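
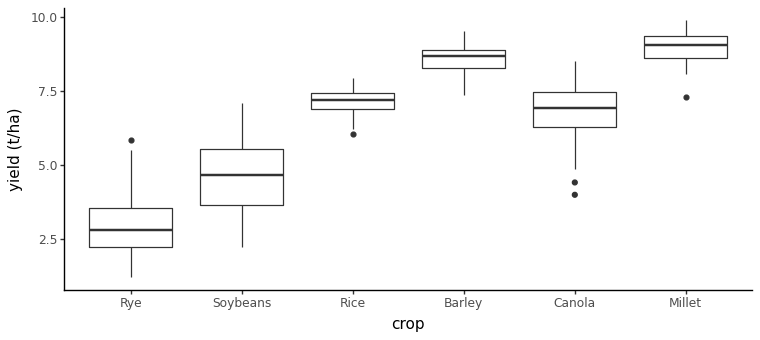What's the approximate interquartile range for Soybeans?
≈ 2

Q3 ≈ 6, Q1 ≈ 4; IQR ≈ 2.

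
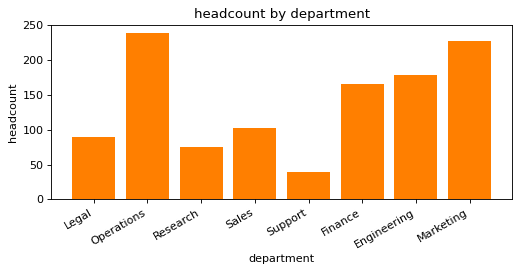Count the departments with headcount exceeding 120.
4

Above 120: Operations, Finance, Engineering, Marketing.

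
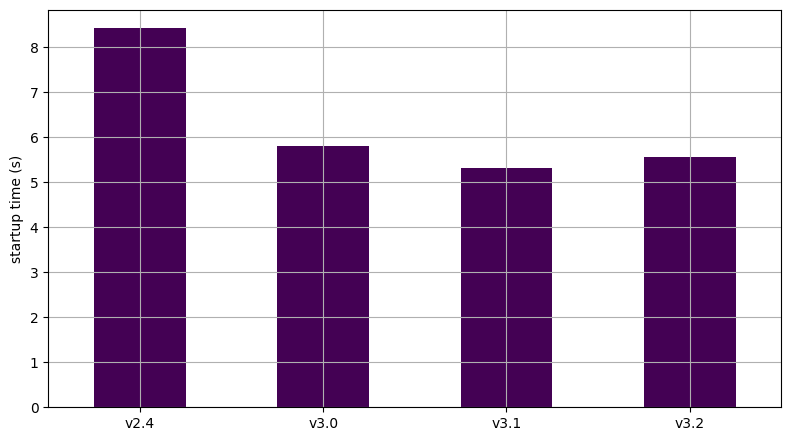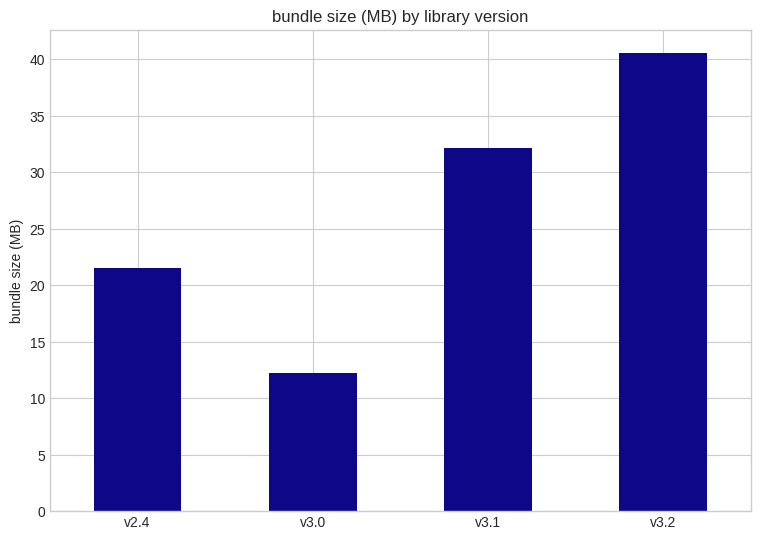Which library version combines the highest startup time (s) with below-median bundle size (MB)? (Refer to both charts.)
v2.4

Chart 2 median bundle size (MB) ≈ 25; below-median library versions: v2.4, v3.0. Among those, v2.4 has the highest startup time (s) (≈ 8).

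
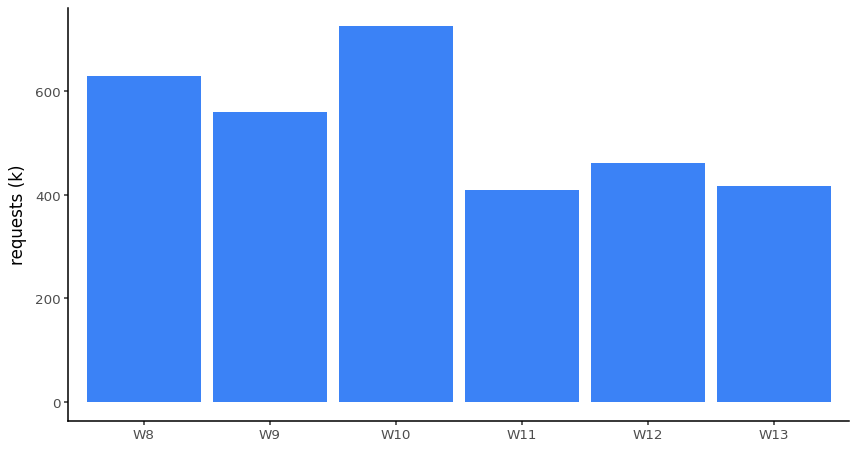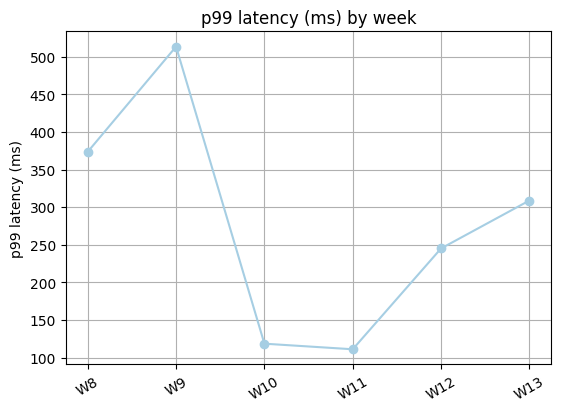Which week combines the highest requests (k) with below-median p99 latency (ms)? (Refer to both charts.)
Chart 2 median p99 latency (ms) ≈ 300; below-median weeks: W10, W11, W12. Among those, W10 has the highest requests (k) (≈ 700).

W10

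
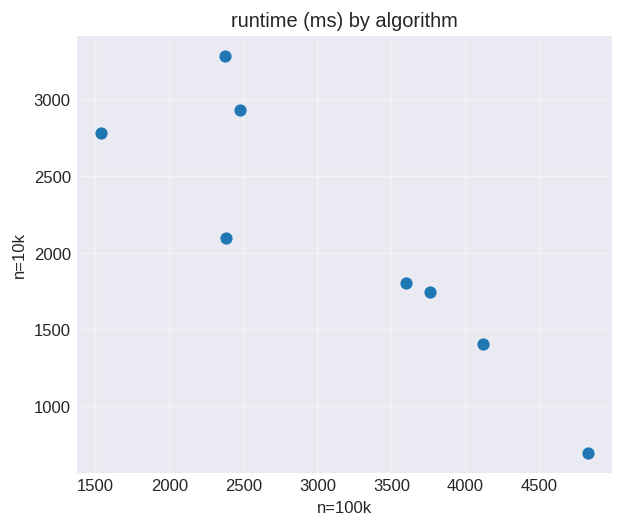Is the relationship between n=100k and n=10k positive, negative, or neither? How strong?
negative, strong

Points are negatively correlated; strong (|r| ≈ 0.9).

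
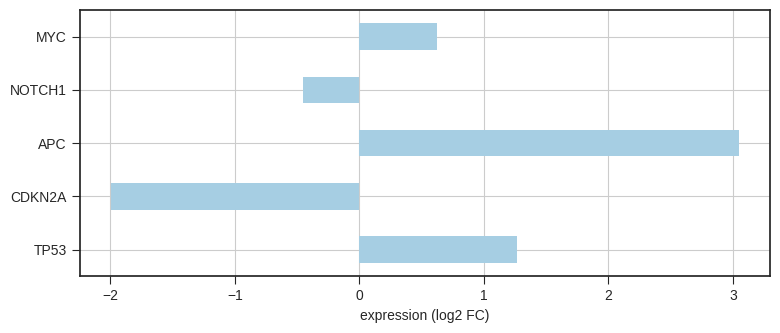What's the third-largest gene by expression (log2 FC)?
Top 4: APC ≈ 3.0, TP53 ≈ 1.5, MYC ≈ 0.5, NOTCH1 ≈ -0.5.

MYC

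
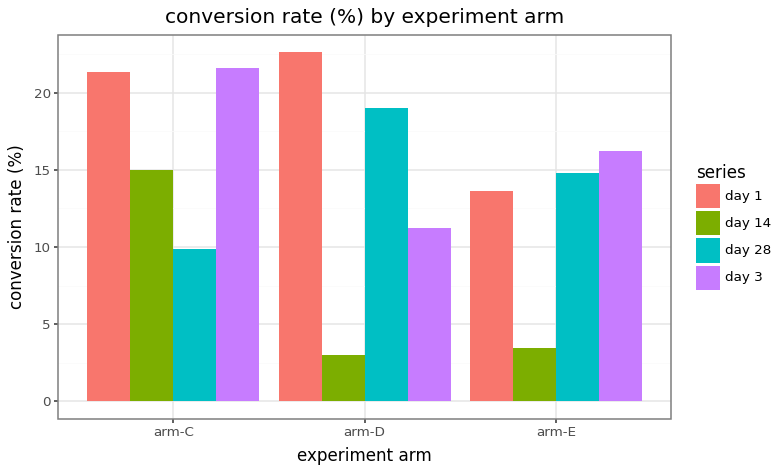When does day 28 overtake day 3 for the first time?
arm-D

arm-C: day 28 ≈ 10 vs day 3 ≈ 22 (not yet); arm-D: day 28 ≈ 18 vs day 3 ≈ 12 (first crossover).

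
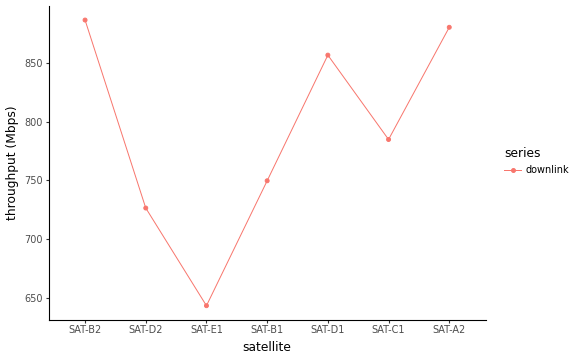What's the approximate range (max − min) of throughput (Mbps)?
Max SAT-B2 ≈ 875, min SAT-E1 ≈ 650; range ≈ 225.

≈ 225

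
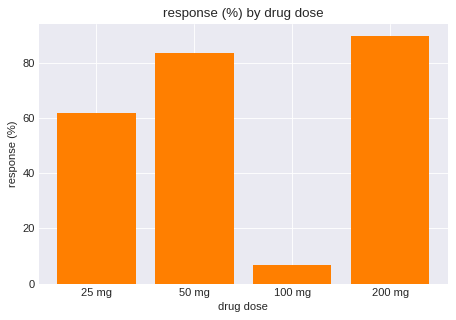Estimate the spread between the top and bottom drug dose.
≈ 80

Max 200 mg ≈ 90, min 100 mg ≈ 10; range ≈ 80.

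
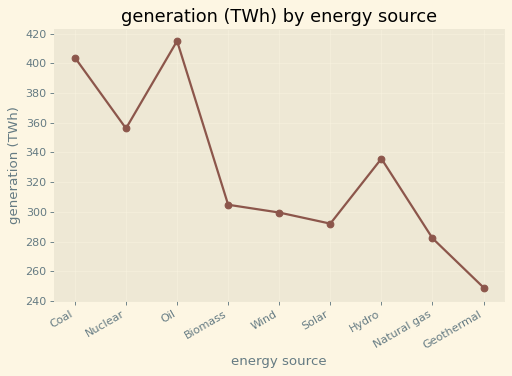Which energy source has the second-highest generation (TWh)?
Coal

Top 3: Oil ≈ 420, Coal ≈ 400, Nuclear ≈ 360.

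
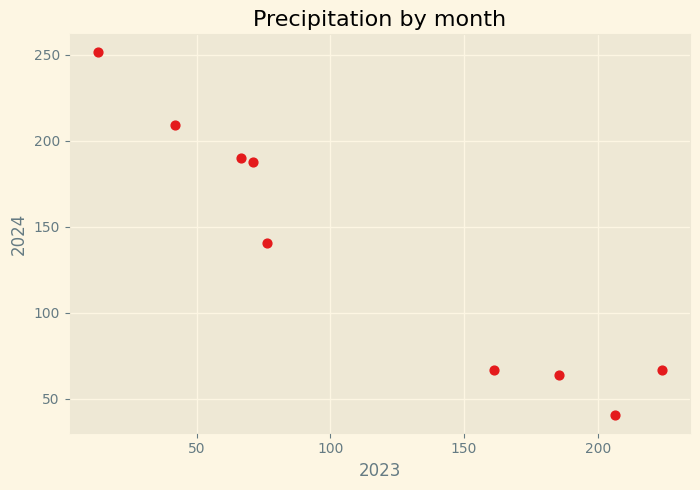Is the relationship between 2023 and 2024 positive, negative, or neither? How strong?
negative, strong

Points are negatively correlated; strong (|r| ≈ 1.0).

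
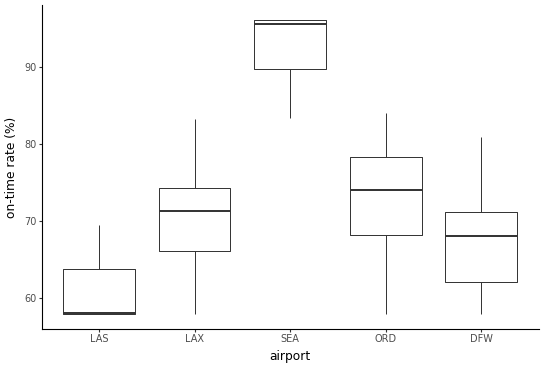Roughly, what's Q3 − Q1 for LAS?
≈ 5

Q3 ≈ 65, Q1 ≈ 60; IQR ≈ 5.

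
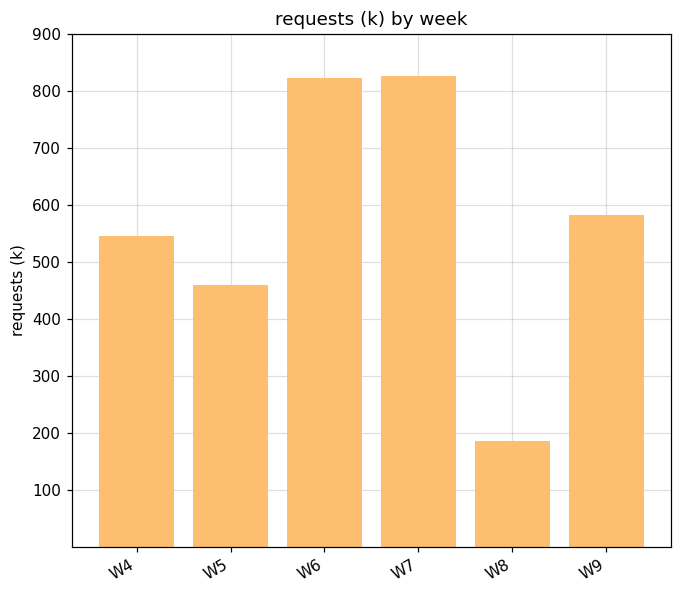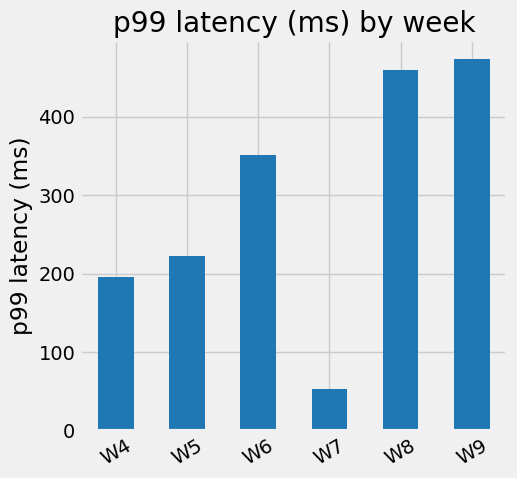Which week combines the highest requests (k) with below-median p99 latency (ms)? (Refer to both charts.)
Chart 2 median p99 latency (ms) ≈ 300; below-median weeks: W4, W5, W7. Among those, W7 has the highest requests (k) (≈ 800).

W7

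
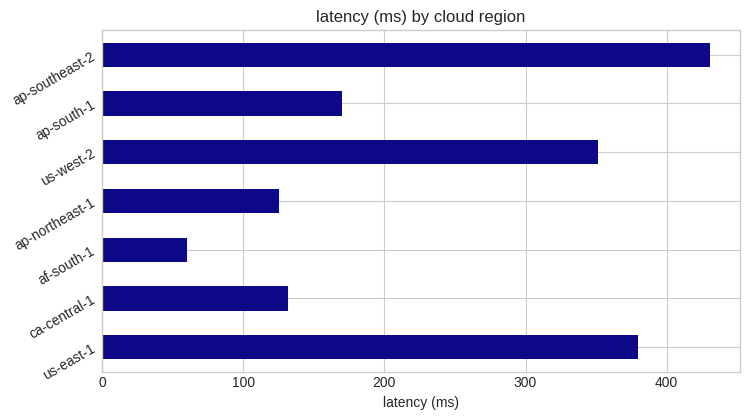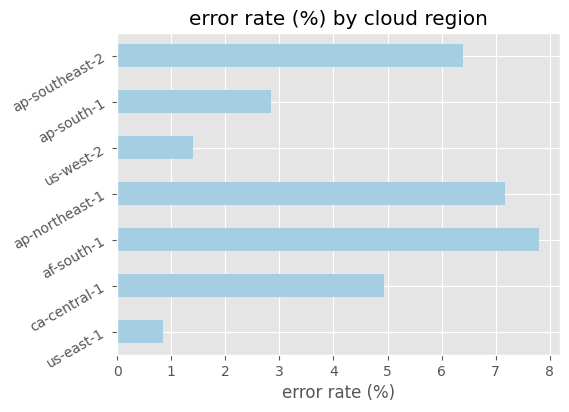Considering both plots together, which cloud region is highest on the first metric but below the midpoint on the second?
Chart 2 median error rate (%) ≈ 5; below-median cloud regions: us-east-1, us-west-2, ap-south-1. Among those, us-east-1 has the highest latency (ms) (≈ 400).

us-east-1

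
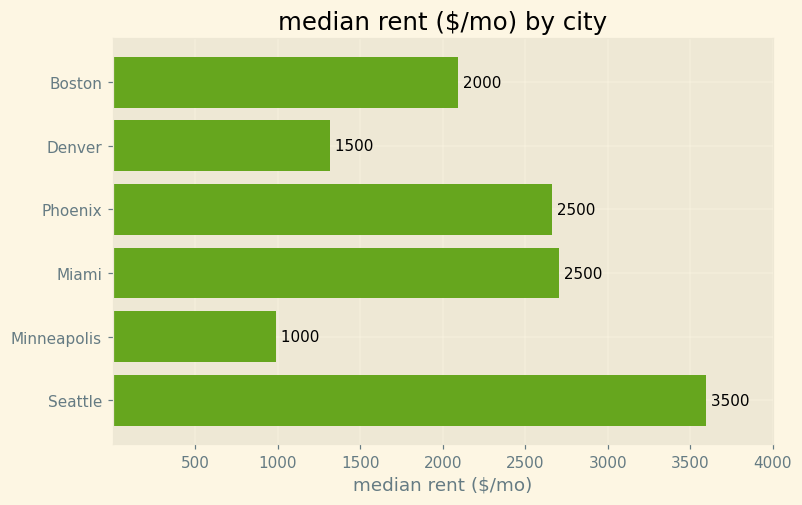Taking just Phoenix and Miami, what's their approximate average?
(2500 + 2500) / 2 ≈ 2500.

≈ 2500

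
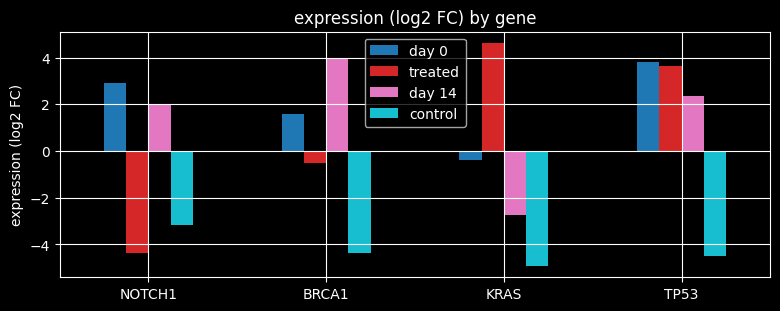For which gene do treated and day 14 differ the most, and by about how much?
KRAS, ≈ 8 log2 FC

KRAS: treated ≈ 5, day 14 ≈ -3 → gap ≈ 8. Next-largest (NOTCH1) is only ≈ 6.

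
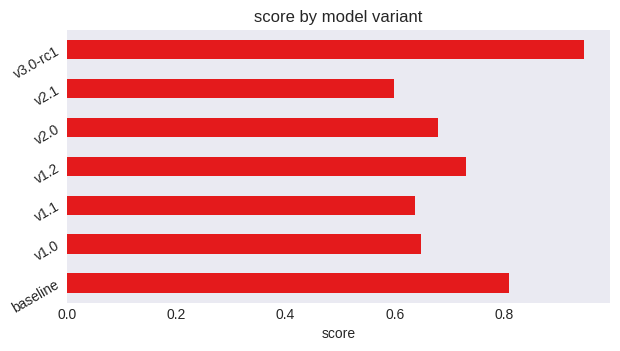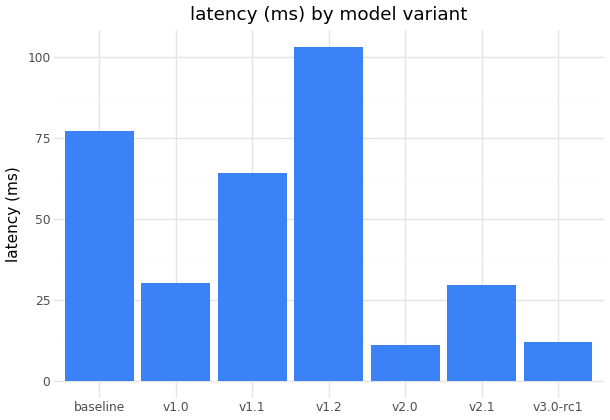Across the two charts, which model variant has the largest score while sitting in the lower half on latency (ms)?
Chart 2 median latency (ms) ≈ 30; below-median model variants: v2.0, v2.1, v3.0-rc1. Among those, v3.0-rc1 has the highest score (≈ 0.9).

v3.0-rc1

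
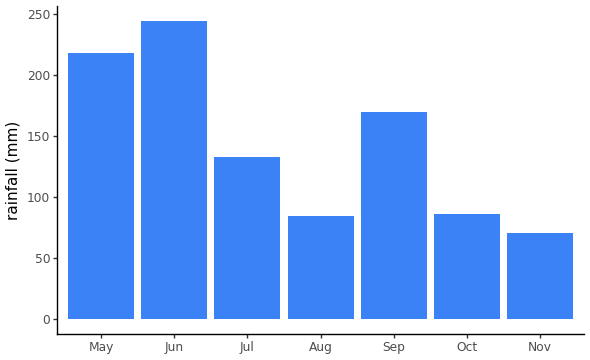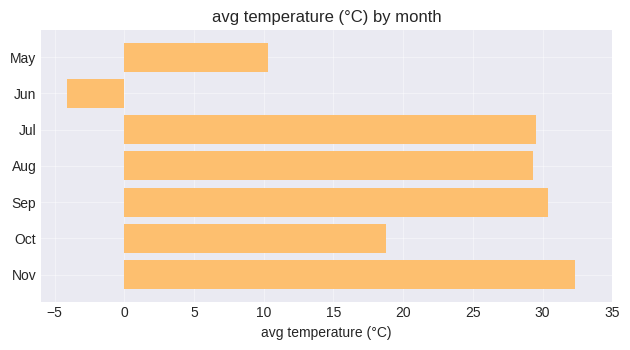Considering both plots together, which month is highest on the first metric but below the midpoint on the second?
Chart 2 median avg temperature (°C) ≈ 30; below-median months: May, Jun, Oct. Among those, Jun has the highest rainfall (mm) (≈ 250).

Jun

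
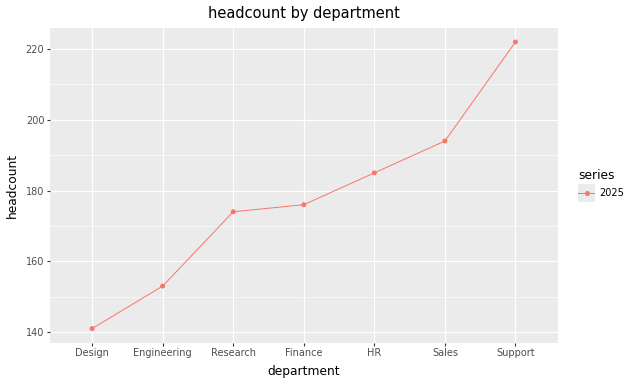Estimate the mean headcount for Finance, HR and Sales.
(180 + 180 + 190) / 3 ≈ 183.

≈ 183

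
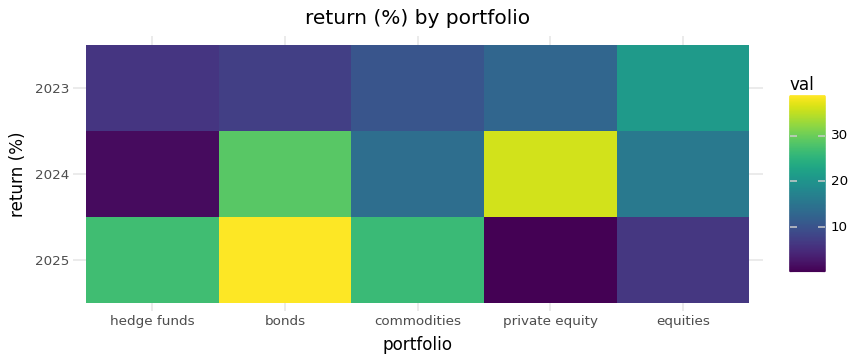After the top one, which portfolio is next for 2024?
bonds

Top 3 for 2024: private equity ≈ 35, bonds ≈ 30, equities ≈ 15.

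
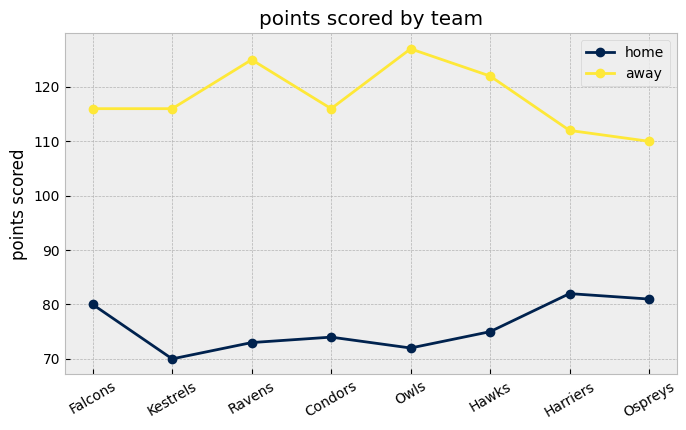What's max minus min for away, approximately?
Max Owls ≈ 125, min Ospreys ≈ 110; range ≈ 15.

≈ 15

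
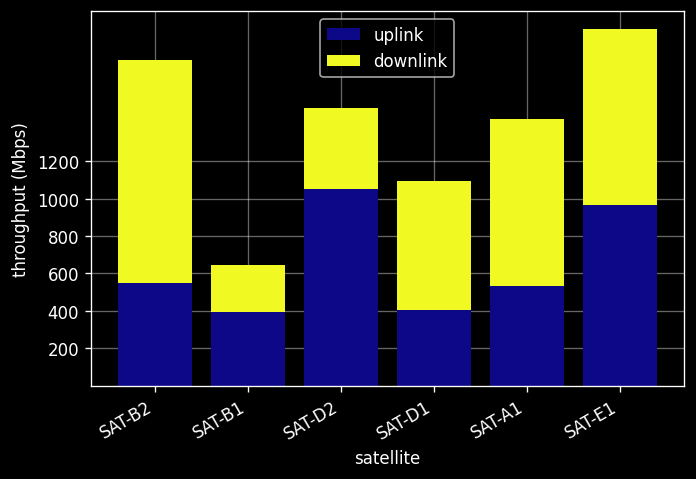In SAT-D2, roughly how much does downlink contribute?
≈ 400

downlink top ≈ 1400, bottom ≈ 1000; segment ≈ 400.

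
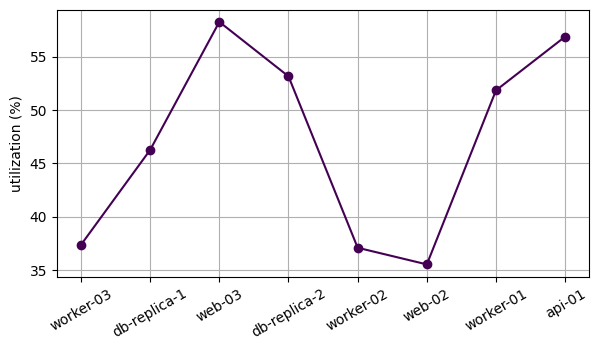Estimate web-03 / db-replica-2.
≈ 1.07×

web-03 ≈ 58, db-replica-2 ≈ 54; 58/54 ≈ 1.07.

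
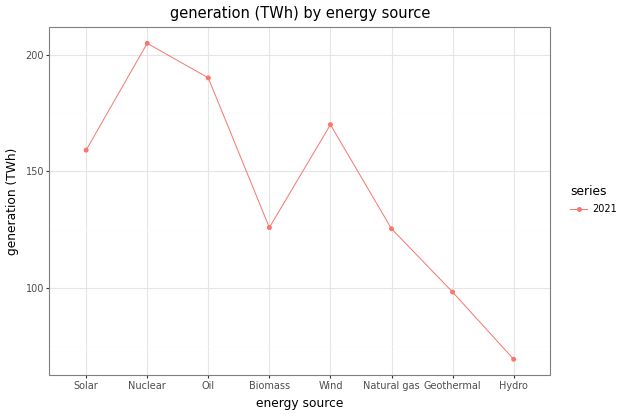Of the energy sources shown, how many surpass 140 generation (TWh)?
Above 140: Solar, Nuclear, Oil, Wind.

4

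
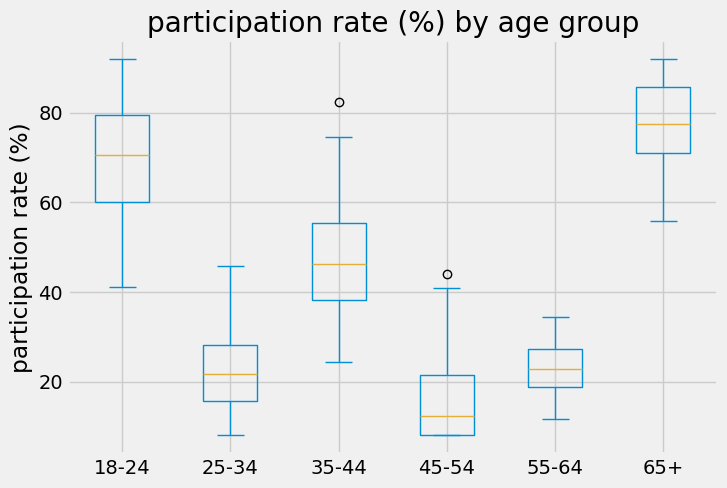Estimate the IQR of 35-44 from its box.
Q3 ≈ 60, Q1 ≈ 40; IQR ≈ 20.

≈ 20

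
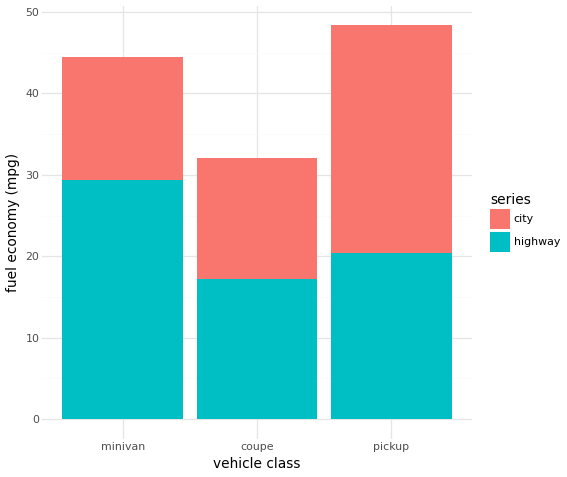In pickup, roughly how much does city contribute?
city top ≈ 50, bottom ≈ 20; segment ≈ 30.

≈ 30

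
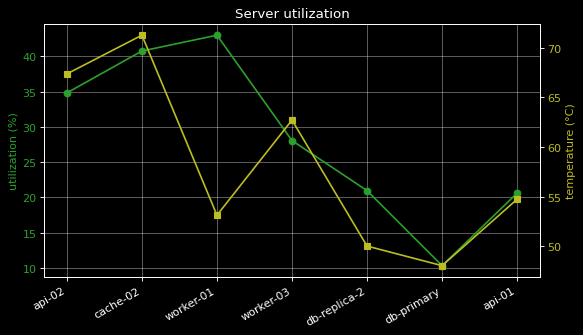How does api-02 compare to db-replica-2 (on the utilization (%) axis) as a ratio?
api-02 ≈ 35, db-replica-2 ≈ 20; 35/20 ≈ 1.75.

≈ 1.75×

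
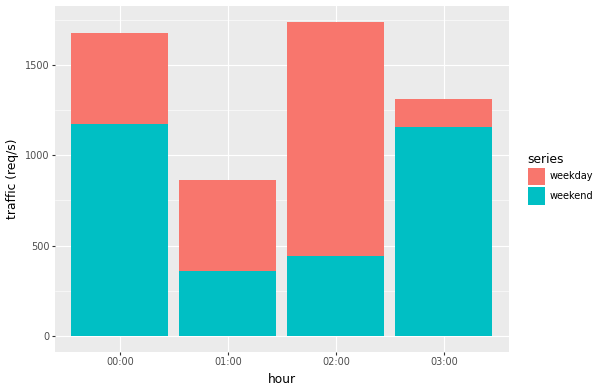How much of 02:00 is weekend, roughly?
≈ 400

weekend top ≈ 400, bottom ≈ 0; segment ≈ 400.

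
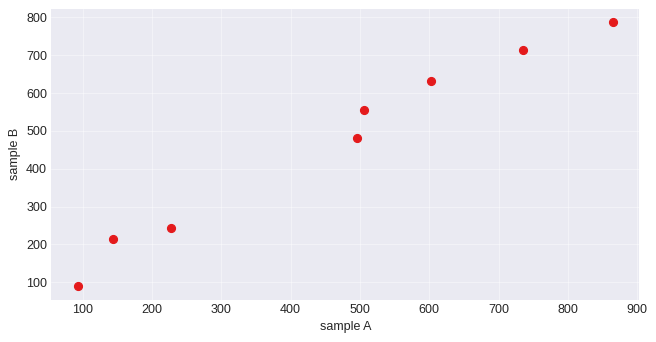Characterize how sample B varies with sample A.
positive, strong

Points are positively correlated; strong (|r| ≈ 1.0).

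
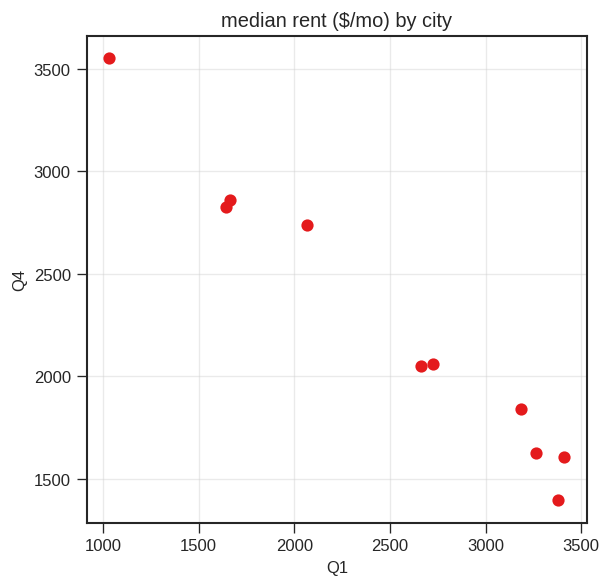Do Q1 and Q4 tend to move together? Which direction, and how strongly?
negative, strong

Points are negatively correlated; strong (|r| ≈ 1.0).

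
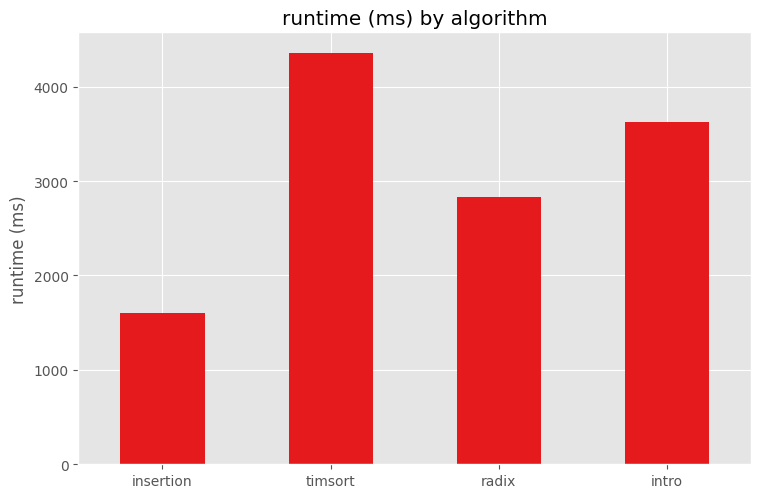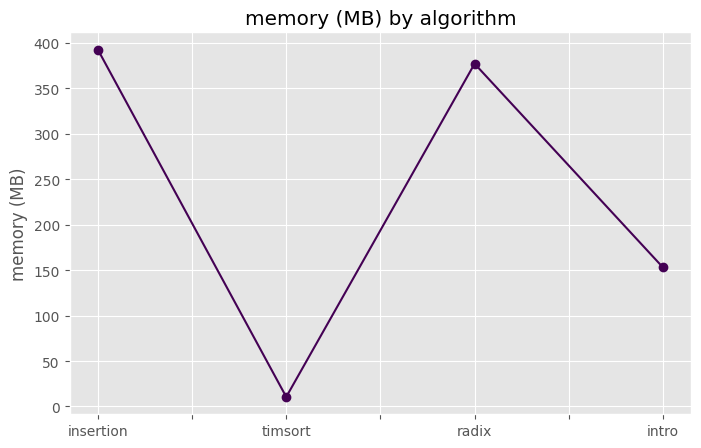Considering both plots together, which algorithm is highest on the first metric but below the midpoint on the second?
Chart 2 median memory (MB) ≈ 250; below-median algorithms: timsort, intro. Among those, timsort has the highest runtime (ms) (≈ 4500).

timsort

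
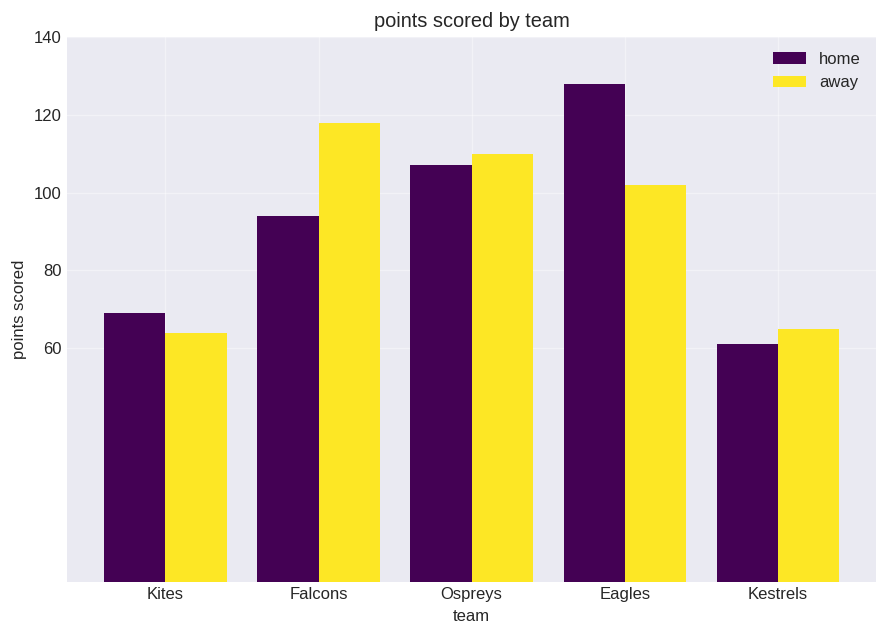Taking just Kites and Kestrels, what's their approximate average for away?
(60 + 60) / 2 ≈ 60.

≈ 60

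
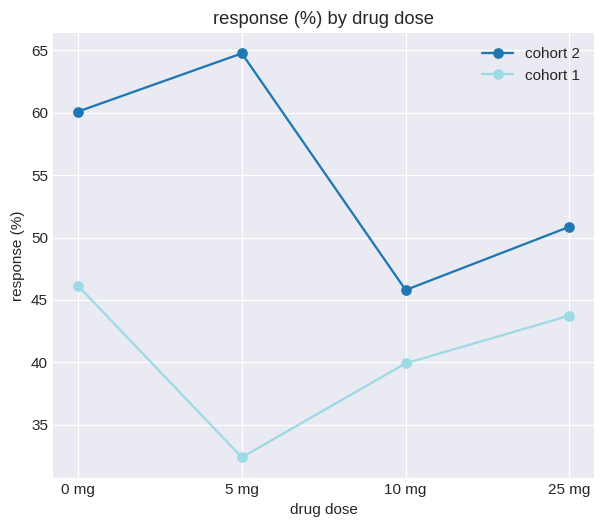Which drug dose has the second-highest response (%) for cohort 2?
0 mg

Top 3 for cohort 2: 5 mg ≈ 65, 0 mg ≈ 60, 25 mg ≈ 50.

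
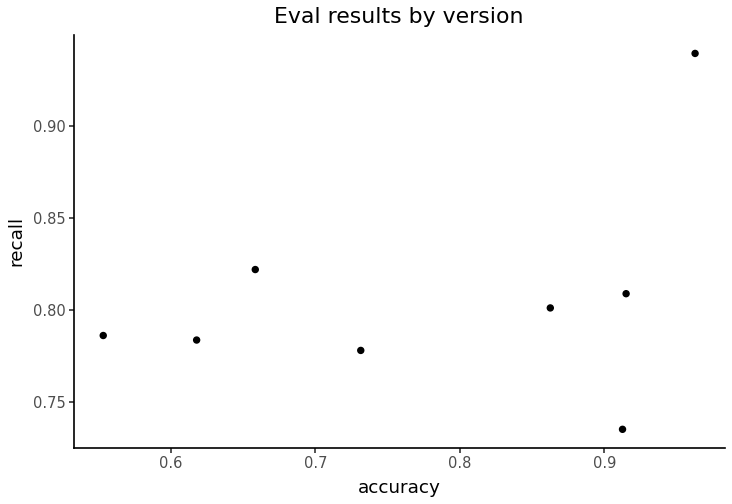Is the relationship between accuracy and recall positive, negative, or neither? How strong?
Points are positively correlated; weak (|r| ≈ 0.3).

positive, weak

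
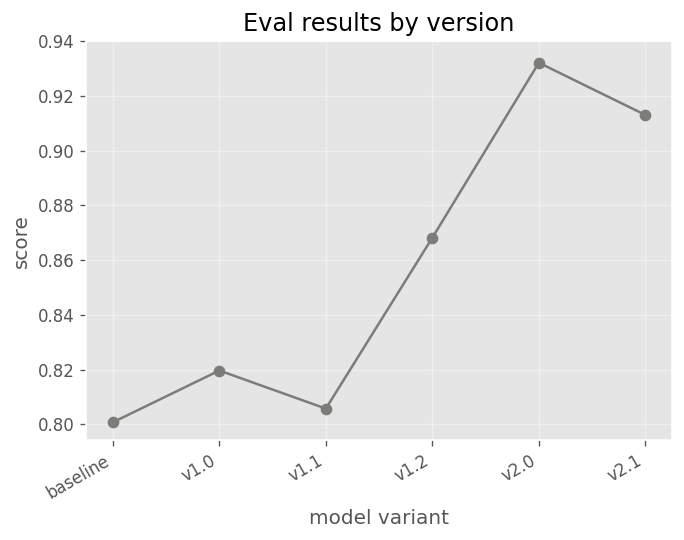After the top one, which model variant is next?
v2.1

Top 3: v2.0 ≈ 0.94, v2.1 ≈ 0.92, v1.2 ≈ 0.86.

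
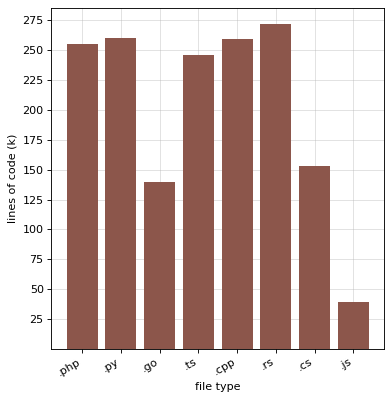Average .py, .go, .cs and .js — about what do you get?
≈ 150

(250 + 150 + 150 + 50) / 4 ≈ 150.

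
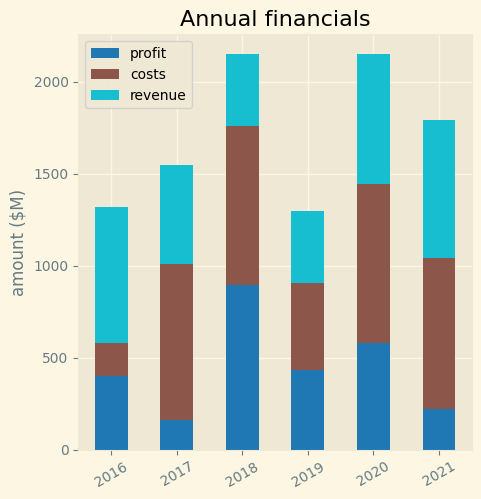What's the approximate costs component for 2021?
costs top ≈ 1000, bottom ≈ 200; segment ≈ 800.

≈ 800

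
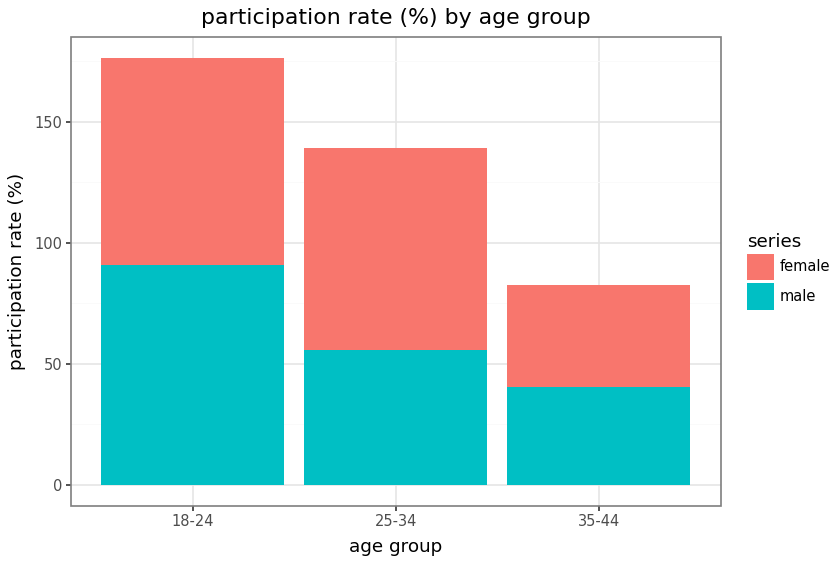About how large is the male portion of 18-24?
≈ 100

male top ≈ 100, bottom ≈ 0; segment ≈ 100.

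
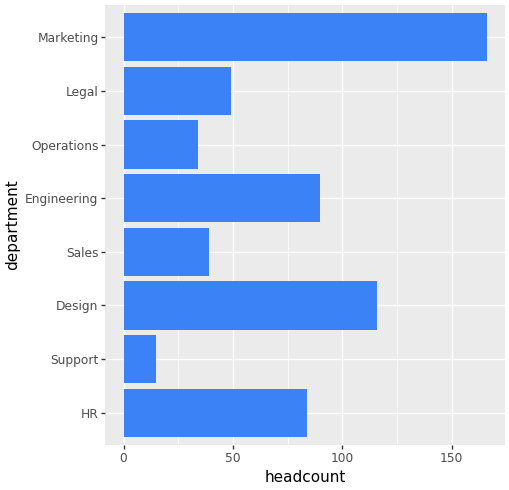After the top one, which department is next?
Design

Top 3: Marketing ≈ 160, Design ≈ 120, Engineering ≈ 80.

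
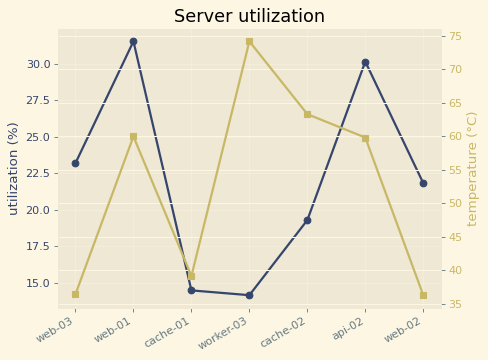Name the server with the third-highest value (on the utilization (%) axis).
Top 4 (on the utilization (%) axis): web-01 ≈ 32, api-02 ≈ 30, web-03 ≈ 24, web-02 ≈ 22.

web-03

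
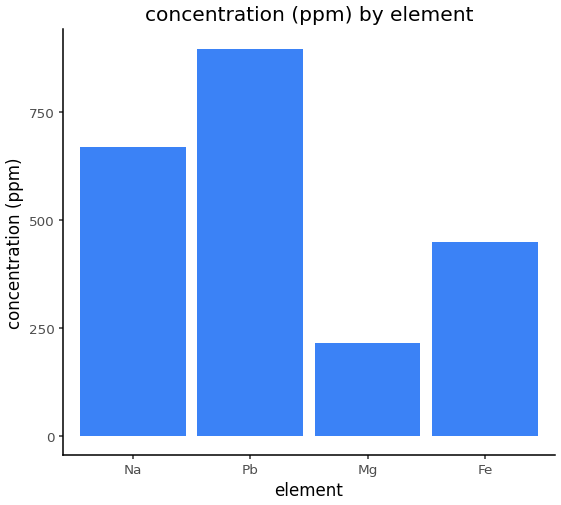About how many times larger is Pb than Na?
≈ 1.29×

Pb ≈ 900, Na ≈ 700; 900/700 ≈ 1.29.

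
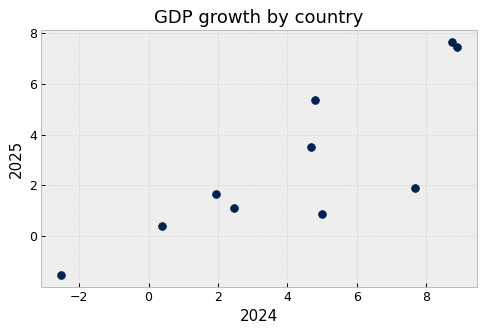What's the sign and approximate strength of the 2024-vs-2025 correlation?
Points are positively correlated; strong (|r| ≈ 0.8).

positive, strong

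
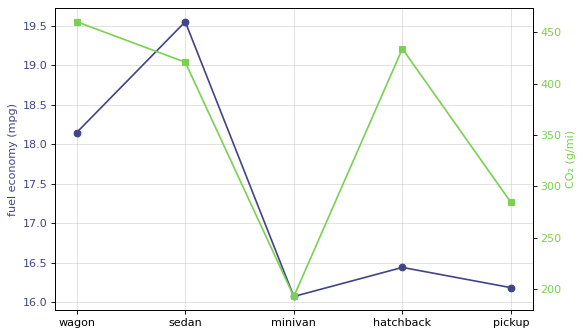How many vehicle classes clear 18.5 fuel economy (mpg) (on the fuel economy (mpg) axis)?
1

Above 18.5: sedan.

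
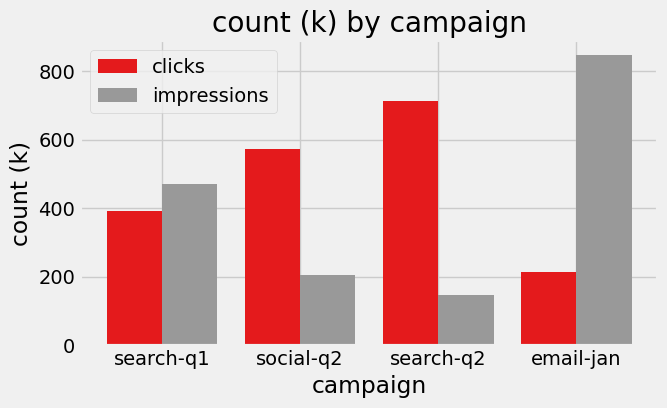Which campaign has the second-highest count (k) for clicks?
Top 3 for clicks: search-q2 ≈ 700, social-q2 ≈ 600, search-q1 ≈ 400.

social-q2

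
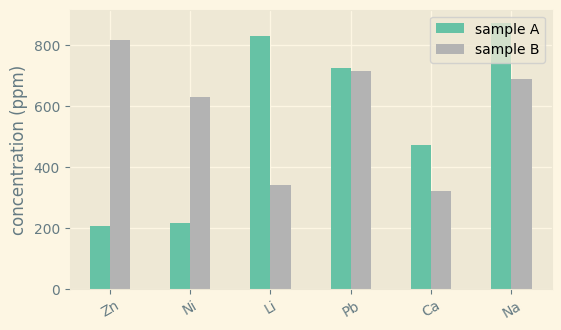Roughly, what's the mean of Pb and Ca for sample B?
(700 + 300) / 2 ≈ 500.

≈ 500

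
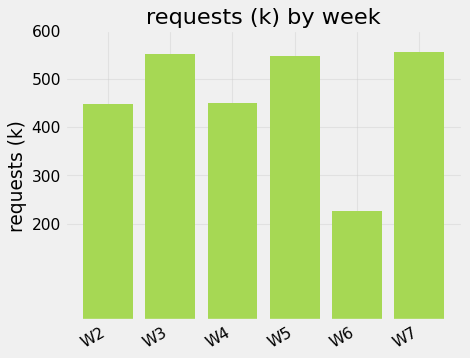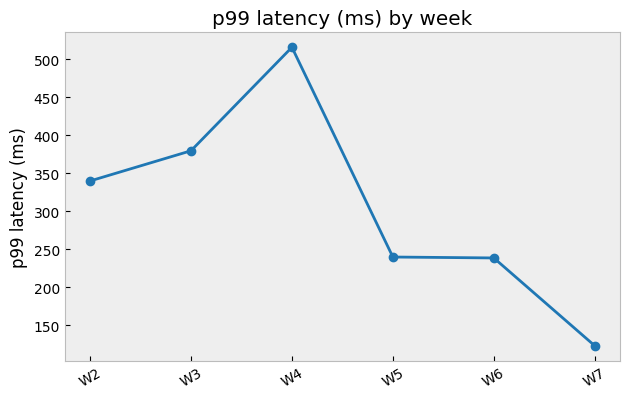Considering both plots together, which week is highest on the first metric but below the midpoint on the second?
Chart 2 median p99 latency (ms) ≈ 300; below-median weeks: W5, W6, W7. Among those, W7 has the highest requests (k) (≈ 600).

W7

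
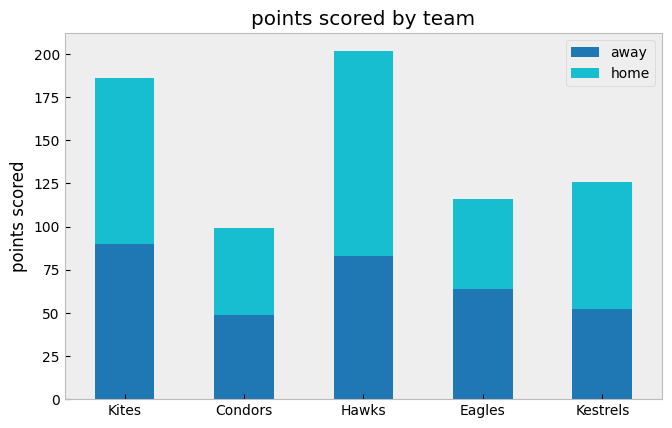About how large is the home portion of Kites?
≈ 100

home top ≈ 180, bottom ≈ 80; segment ≈ 100.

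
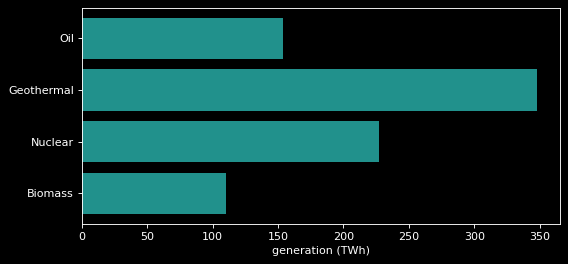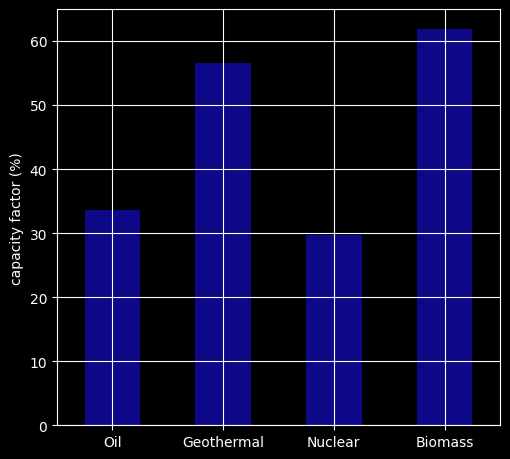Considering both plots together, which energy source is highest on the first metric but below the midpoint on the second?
Nuclear

Chart 2 median capacity factor (%) ≈ 50; below-median energy sources: Oil, Nuclear. Among those, Nuclear has the highest generation (TWh) (≈ 250).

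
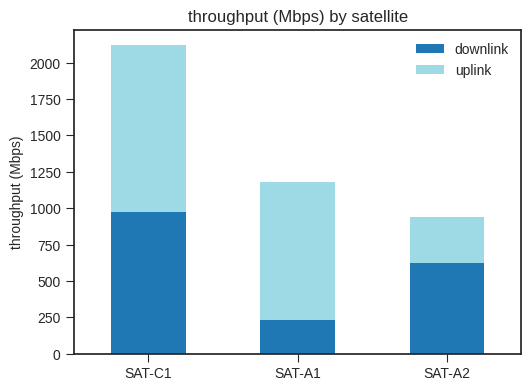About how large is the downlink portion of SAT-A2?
downlink top ≈ 600, bottom ≈ 0; segment ≈ 600.

≈ 600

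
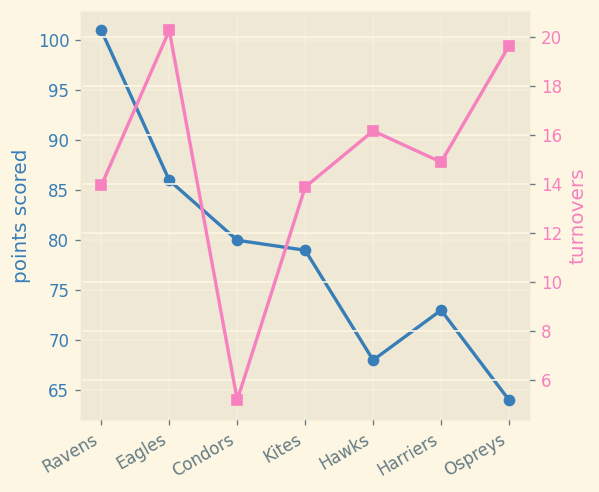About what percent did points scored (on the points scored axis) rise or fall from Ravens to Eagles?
Ravens ≈ 100, Eagles ≈ 85; (85 − 100) / 100 ≈ -15%.

≈ -15%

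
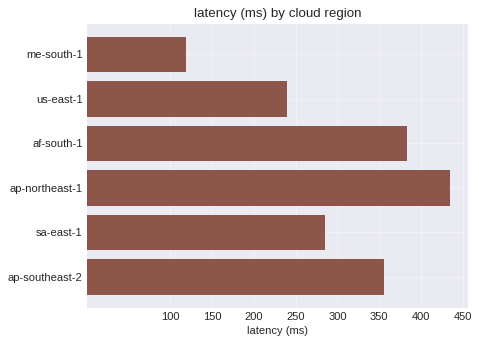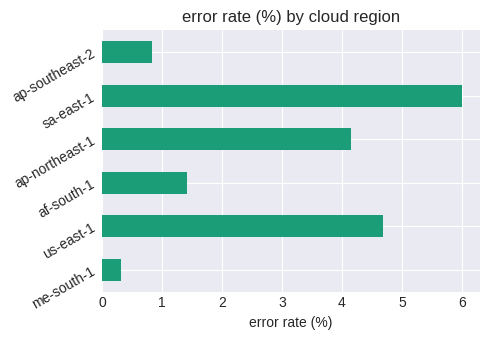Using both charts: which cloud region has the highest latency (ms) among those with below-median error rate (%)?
Chart 2 median error rate (%) ≈ 3; below-median cloud regions: me-south-1, af-south-1, ap-southeast-2. Among those, af-south-1 has the highest latency (ms) (≈ 400).

af-south-1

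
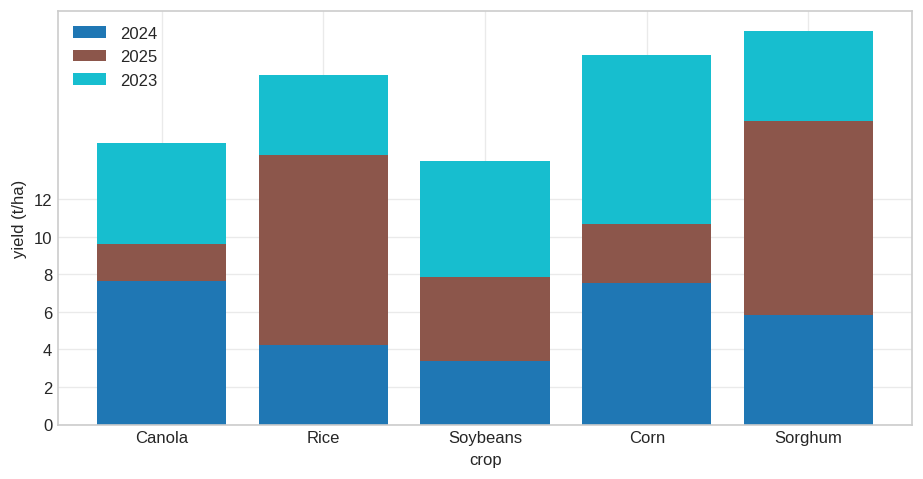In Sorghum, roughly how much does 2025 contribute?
2025 top ≈ 16, bottom ≈ 6; segment ≈ 10.

≈ 10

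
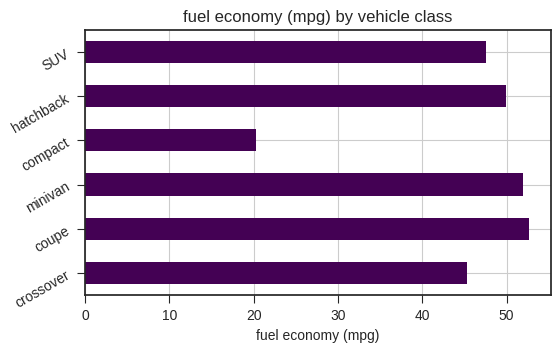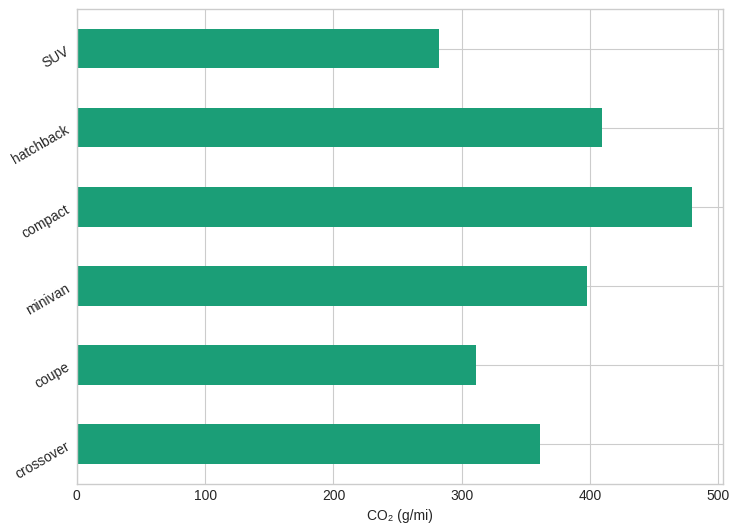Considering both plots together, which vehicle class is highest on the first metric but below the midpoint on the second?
Chart 2 median CO₂ (g/mi) ≈ 400; below-median vehicle classes: crossover, coupe, SUV. Among those, coupe has the highest fuel economy (mpg) (≈ 55).

coupe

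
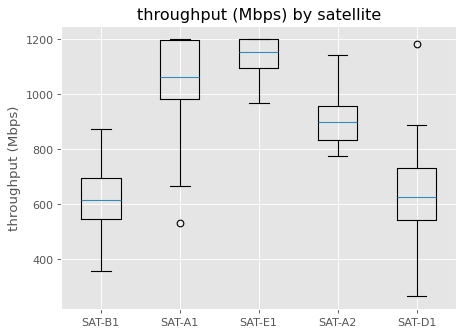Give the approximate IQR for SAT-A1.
Q3 ≈ 1200, Q1 ≈ 1000; IQR ≈ 200.

≈ 200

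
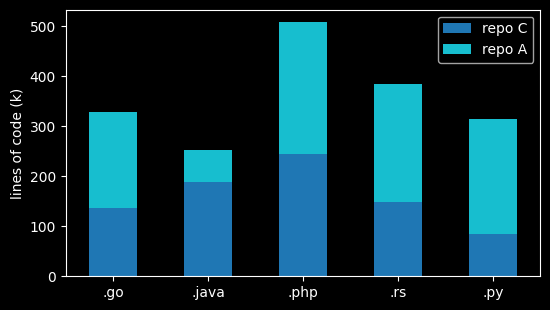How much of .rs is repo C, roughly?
≈ 150

repo C top ≈ 150, bottom ≈ 0; segment ≈ 150.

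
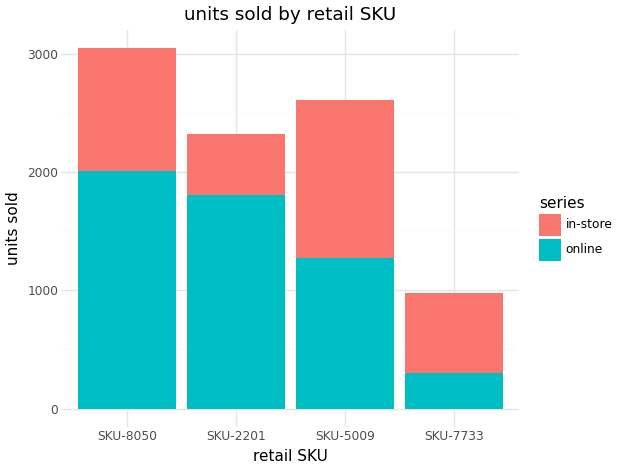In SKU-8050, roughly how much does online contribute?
≈ 2000

online top ≈ 2000, bottom ≈ 0; segment ≈ 2000.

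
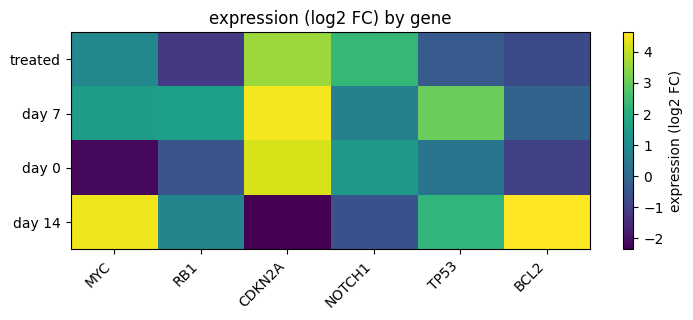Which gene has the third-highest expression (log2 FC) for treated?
Top 4 for treated: CDKN2A ≈ 4, NOTCH1 ≈ 2, MYC ≈ 1, TP53 ≈ 0.

MYC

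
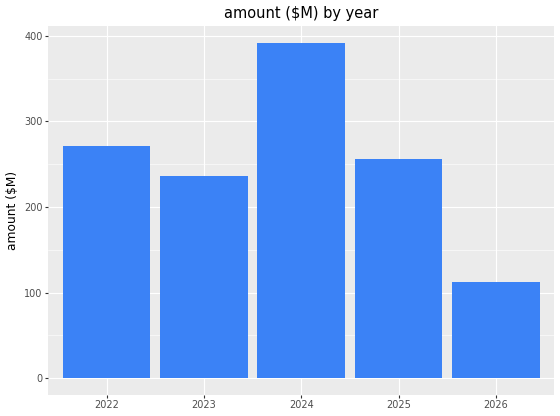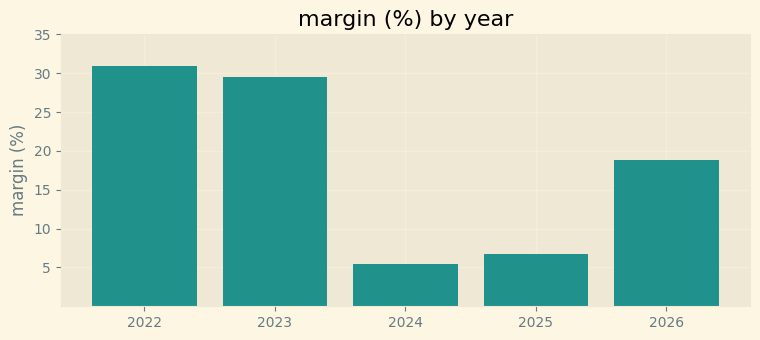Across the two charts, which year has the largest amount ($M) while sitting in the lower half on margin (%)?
2024

Chart 2 median margin (%) ≈ 20; below-median years: 2024, 2025. Among those, 2024 has the highest amount ($M) (≈ 400).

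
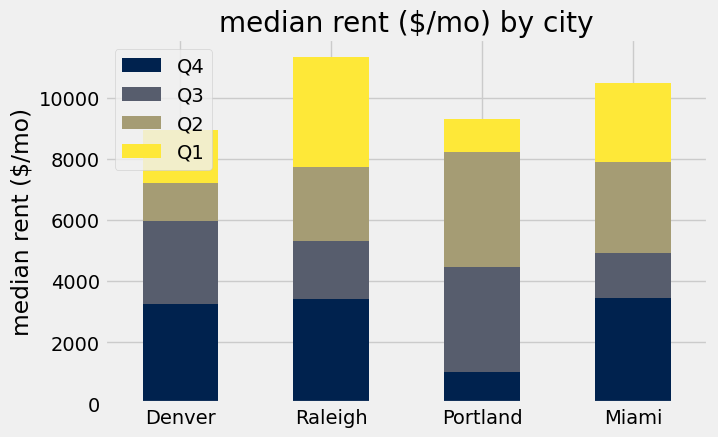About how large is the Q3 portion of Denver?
Q3 top ≈ 6000, bottom ≈ 3000; segment ≈ 3000.

≈ 3000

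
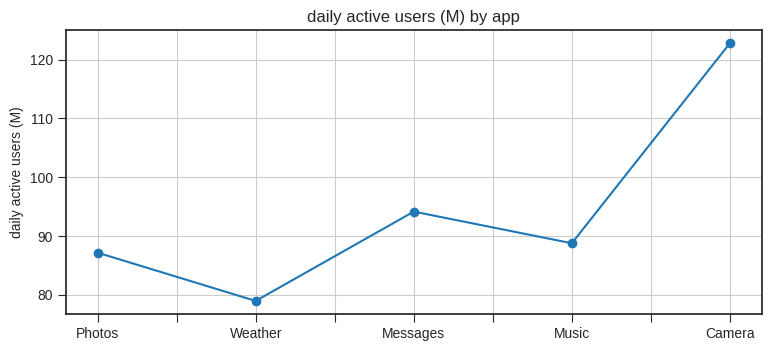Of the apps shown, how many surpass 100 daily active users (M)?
Above 100: Camera.

1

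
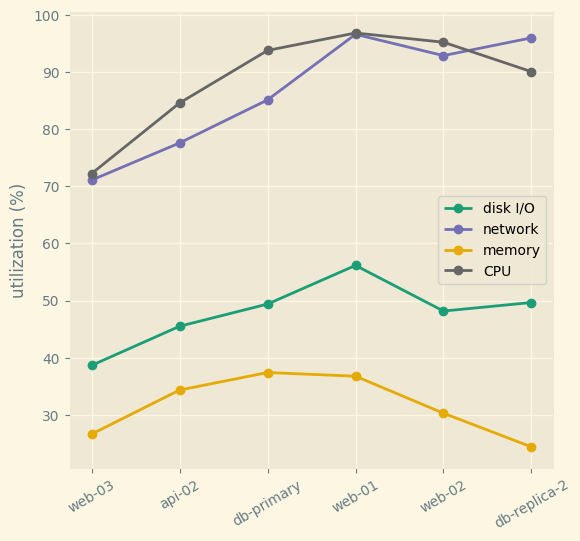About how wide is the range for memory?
Max db-primary ≈ 40, min db-replica-2 ≈ 20; range ≈ 20.

≈ 20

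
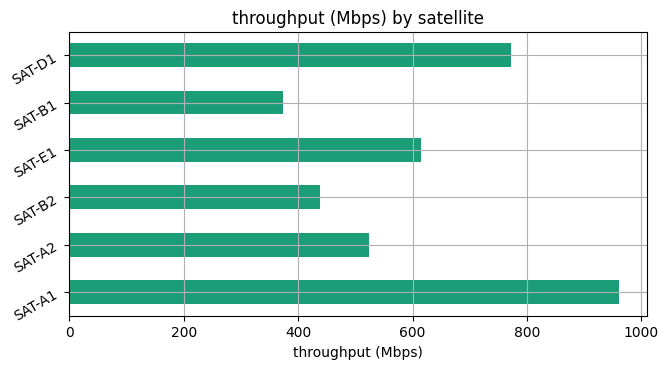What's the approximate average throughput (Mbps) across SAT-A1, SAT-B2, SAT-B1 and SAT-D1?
≈ 650

(1000 + 400 + 400 + 800) / 4 ≈ 650.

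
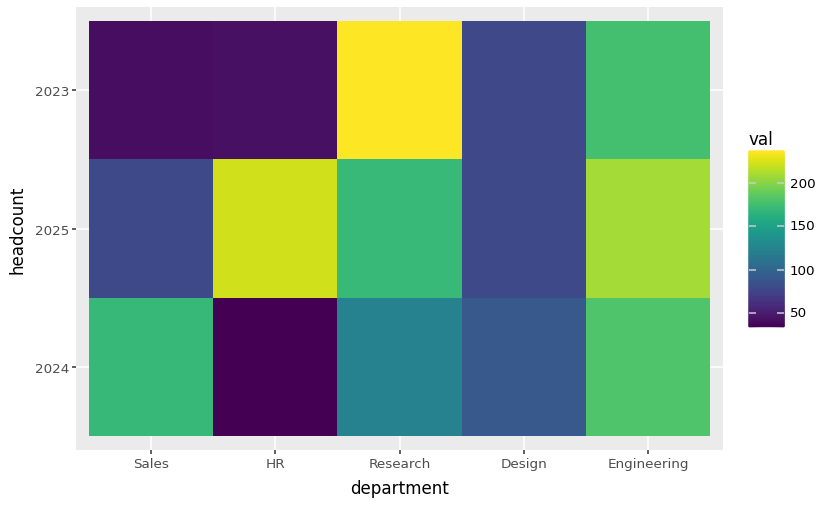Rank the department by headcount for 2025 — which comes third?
Top 4 for 2025: HR ≈ 220, Engineering ≈ 200, Research ≈ 180, Design ≈ 80.

Research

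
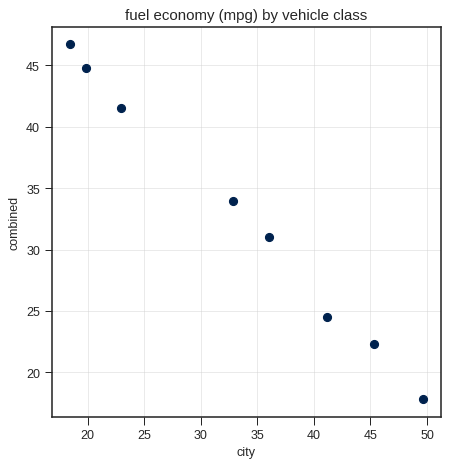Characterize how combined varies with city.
negative, strong

Points are negatively correlated; strong (|r| ≈ 1.0).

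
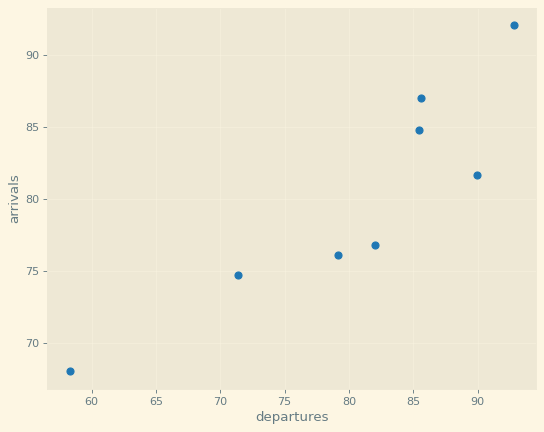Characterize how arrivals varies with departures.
Points are positively correlated; strong (|r| ≈ 0.9).

positive, strong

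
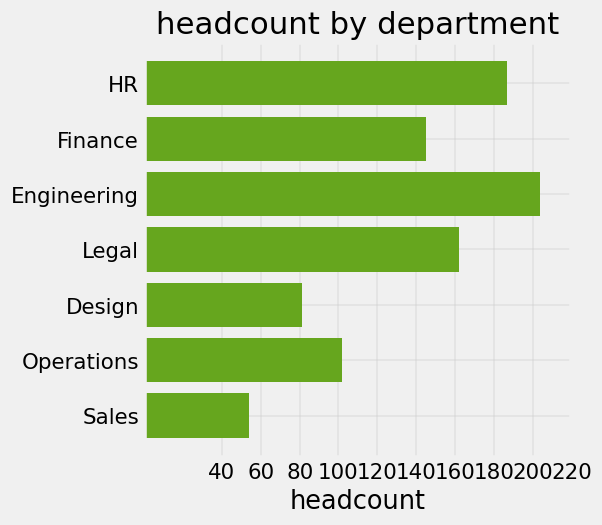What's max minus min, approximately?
Max Engineering ≈ 200, min Sales ≈ 60; range ≈ 140.

≈ 140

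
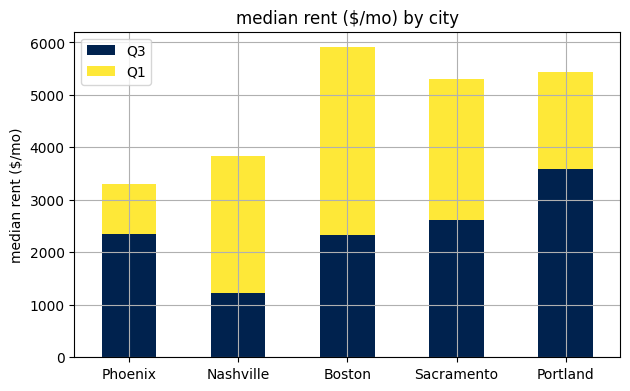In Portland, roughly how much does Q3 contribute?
Q3 top ≈ 3500, bottom ≈ 0; segment ≈ 3500.

≈ 3500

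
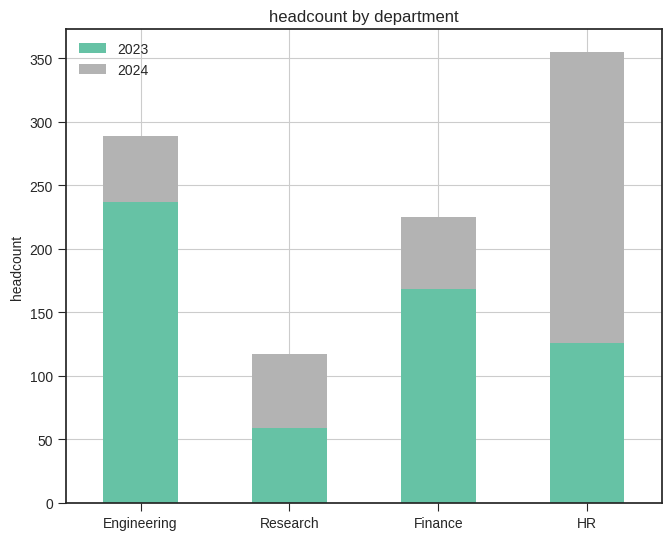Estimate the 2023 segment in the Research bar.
≈ 50

2023 top ≈ 50, bottom ≈ 0; segment ≈ 50.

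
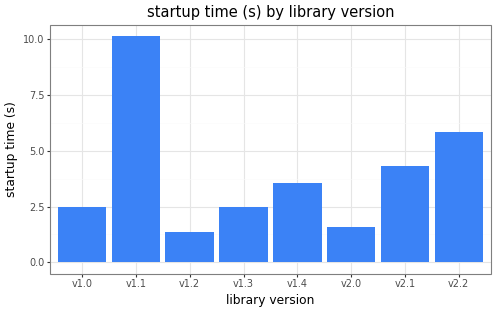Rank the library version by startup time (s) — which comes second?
v2.2

Top 3: v1.1 ≈ 10, v2.2 ≈ 6, v2.1 ≈ 4.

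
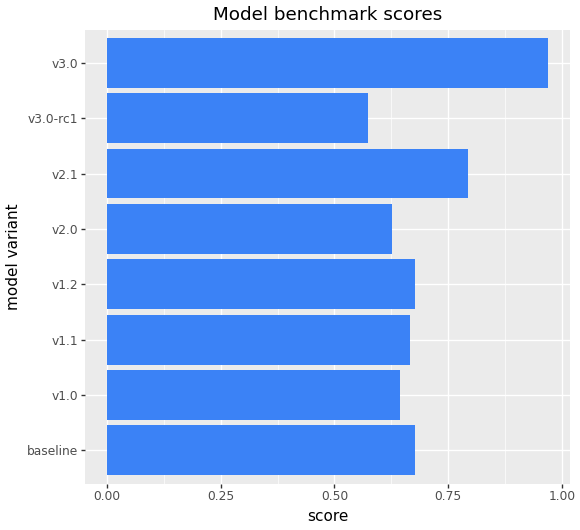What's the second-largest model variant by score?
v2.1

Top 3: v3.0 ≈ 1.0, v2.1 ≈ 0.8, baseline ≈ 0.7.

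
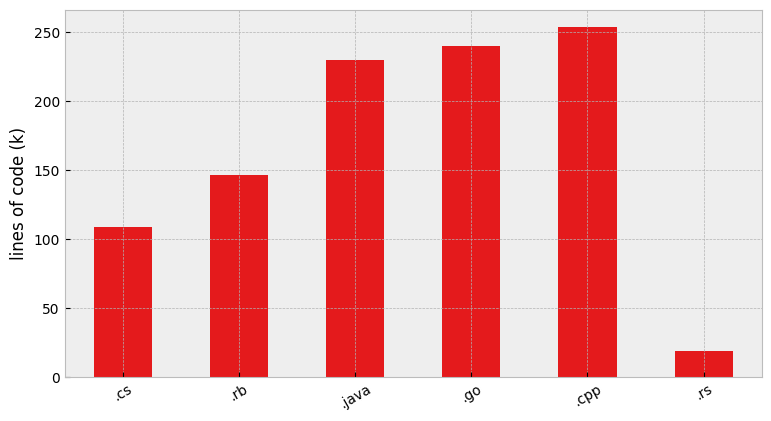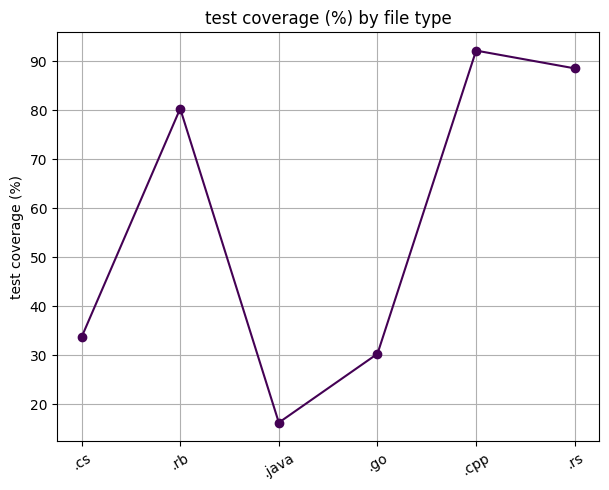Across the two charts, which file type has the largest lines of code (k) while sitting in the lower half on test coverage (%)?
Chart 2 median test coverage (%) ≈ 60; below-median file types: .cs, .java, .go. Among those, .go has the highest lines of code (k) (≈ 250).

.go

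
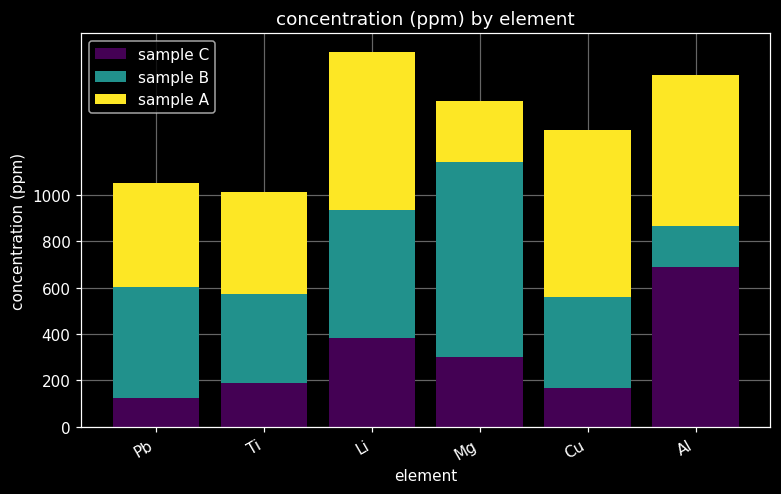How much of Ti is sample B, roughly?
sample B top ≈ 600, bottom ≈ 200; segment ≈ 400.

≈ 400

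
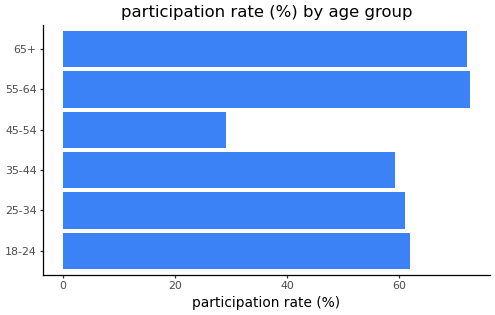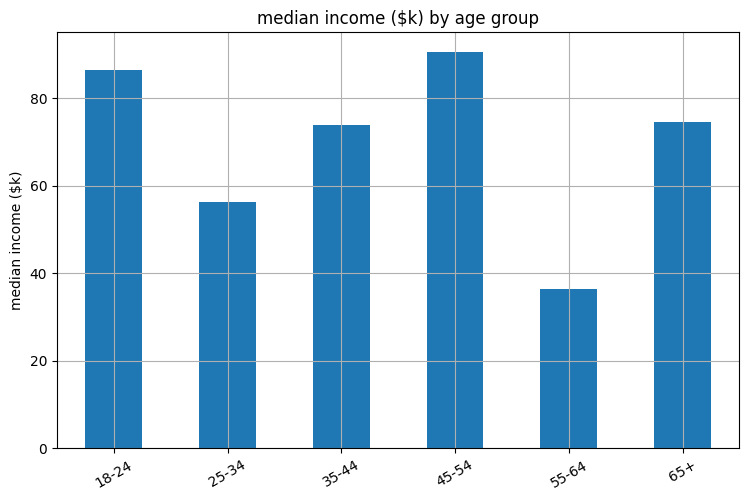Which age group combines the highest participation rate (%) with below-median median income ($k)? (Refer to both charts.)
Chart 2 median median income ($k) ≈ 70; below-median age groups: 25-34, 35-44, 55-64. Among those, 55-64 has the highest participation rate (%) (≈ 70).

55-64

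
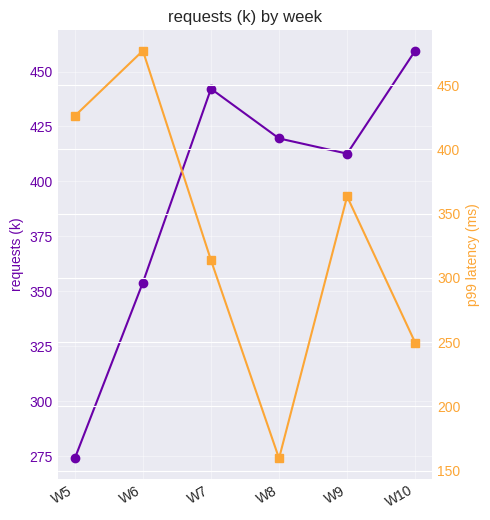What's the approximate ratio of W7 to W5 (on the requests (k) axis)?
W7 ≈ 440, W5 ≈ 280; 440/280 ≈ 1.57.

≈ 1.57×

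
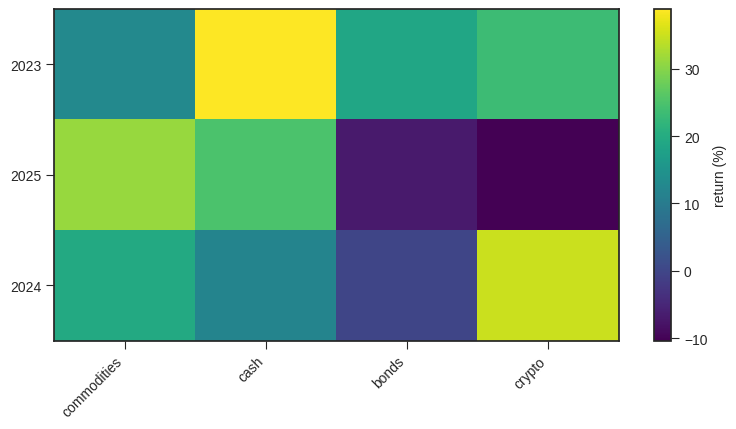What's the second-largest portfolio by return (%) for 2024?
Top 3 for 2024: crypto ≈ 35, commodities ≈ 20, cash ≈ 10.

commodities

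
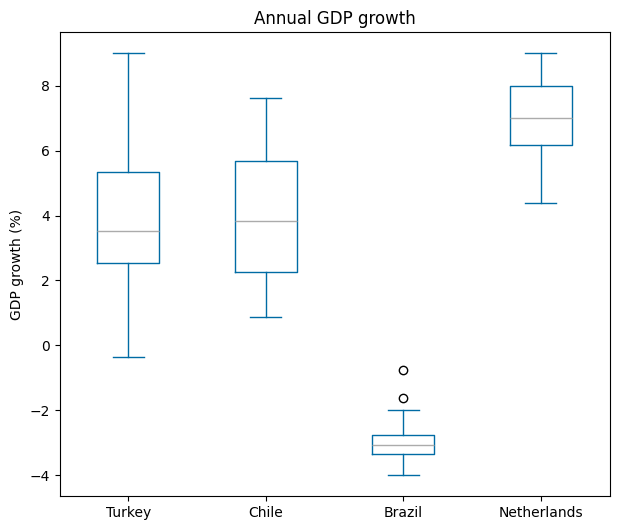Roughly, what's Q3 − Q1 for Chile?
≈ 4

Q3 ≈ 6, Q1 ≈ 2; IQR ≈ 4.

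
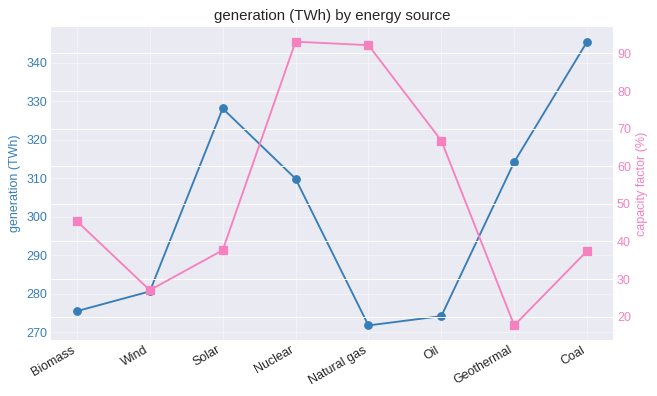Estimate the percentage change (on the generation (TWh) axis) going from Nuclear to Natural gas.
Nuclear ≈ 310, Natural gas ≈ 270; (270 − 310) / 310 ≈ -12.9%.

≈ -12.9%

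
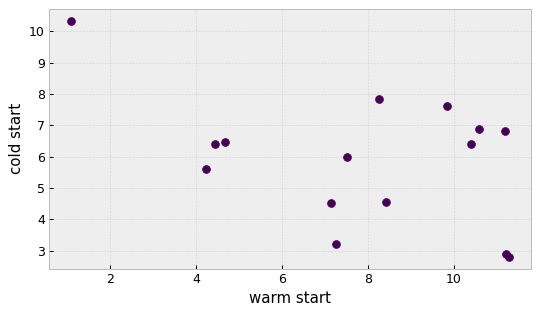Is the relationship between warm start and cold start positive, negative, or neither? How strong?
negative, moderate

Points are negatively correlated; moderate (|r| ≈ 0.5).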